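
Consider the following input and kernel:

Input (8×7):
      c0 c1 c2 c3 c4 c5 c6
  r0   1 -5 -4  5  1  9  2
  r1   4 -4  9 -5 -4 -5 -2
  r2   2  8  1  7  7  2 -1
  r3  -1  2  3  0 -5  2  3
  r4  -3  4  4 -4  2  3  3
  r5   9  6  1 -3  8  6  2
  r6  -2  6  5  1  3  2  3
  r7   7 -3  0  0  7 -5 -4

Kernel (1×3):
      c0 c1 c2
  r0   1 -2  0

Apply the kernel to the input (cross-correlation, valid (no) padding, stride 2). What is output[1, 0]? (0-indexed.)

-14

The receptive field on the input at this output position is [2 8 1]. Elementwise product with the kernel and sum: 2·1 + 8·-2.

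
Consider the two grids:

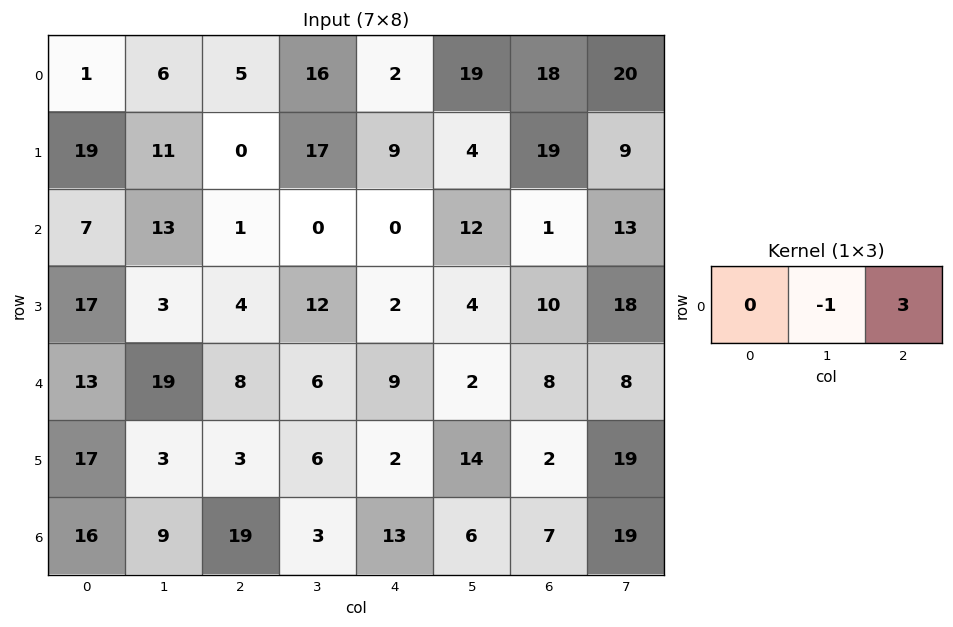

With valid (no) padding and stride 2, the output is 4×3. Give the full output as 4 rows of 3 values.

Output[0,0]: The receptive field on the input at this output position is [1 6 5]. Elementwise product with the kernel and sum: 6·-1 + 5·3.
Output[0,1]: The receptive field on the input at this output position is [5 16 2]. Elementwise product with the kernel and sum: 16·-1 + 2·3.

9 -10 35
-10 0 -9
5 21 22
48 36 15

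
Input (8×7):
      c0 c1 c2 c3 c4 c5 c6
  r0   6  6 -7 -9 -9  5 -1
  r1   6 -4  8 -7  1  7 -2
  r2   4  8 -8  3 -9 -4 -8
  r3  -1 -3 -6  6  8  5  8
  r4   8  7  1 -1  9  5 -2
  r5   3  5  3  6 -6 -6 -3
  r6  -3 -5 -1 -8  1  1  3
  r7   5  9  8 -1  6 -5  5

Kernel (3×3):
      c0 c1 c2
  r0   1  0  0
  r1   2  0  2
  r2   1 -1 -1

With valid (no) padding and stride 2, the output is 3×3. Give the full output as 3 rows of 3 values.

Output[0,0]: The receptive field on the input at this output position is [6 6 -7 / 6 -4 8 / 4 8 -8]. Elementwise product with the kernel and sum: 6·1 + 6·2 + 8·2 + 4·1 + 8·-1 + -8·-1.

38 9 -8
-10 -11 29
23 1 -12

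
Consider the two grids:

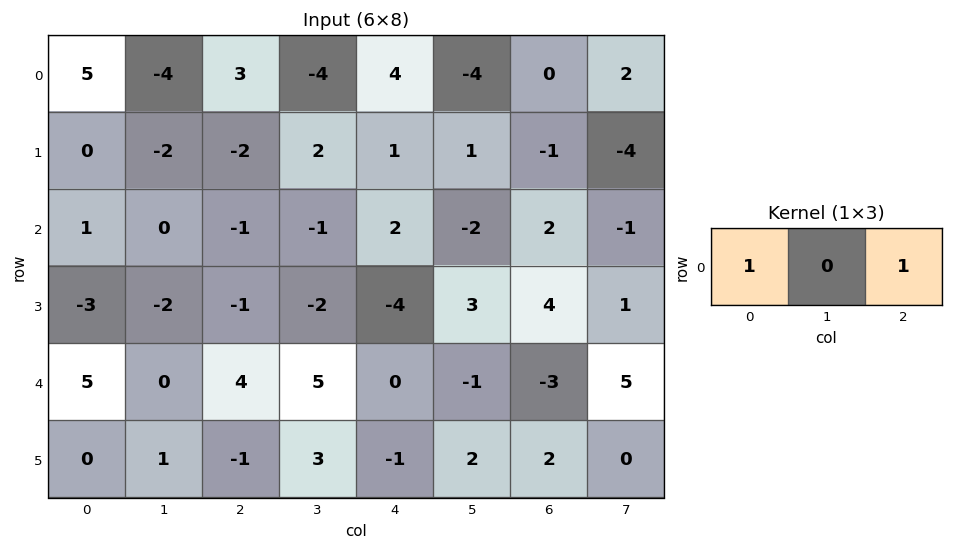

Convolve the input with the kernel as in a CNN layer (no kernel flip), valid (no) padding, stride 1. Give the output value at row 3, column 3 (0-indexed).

1

The receptive field on the input at this output position is [-2 -4 3]. Elementwise product with the kernel and sum: -2·1 + 3·1.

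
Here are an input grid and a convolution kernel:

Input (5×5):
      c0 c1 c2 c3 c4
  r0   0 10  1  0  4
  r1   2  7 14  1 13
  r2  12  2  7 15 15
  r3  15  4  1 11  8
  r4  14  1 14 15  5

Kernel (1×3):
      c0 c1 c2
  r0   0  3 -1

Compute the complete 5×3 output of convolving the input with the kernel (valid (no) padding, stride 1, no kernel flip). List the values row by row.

Output[0,0]: The receptive field on the input at this output position is [0 10 1]. Elementwise product with the kernel and sum: 10·3 + 1·-1.

29 3 -4
7 41 -10
-1 6 30
11 -8 25
-11 27 40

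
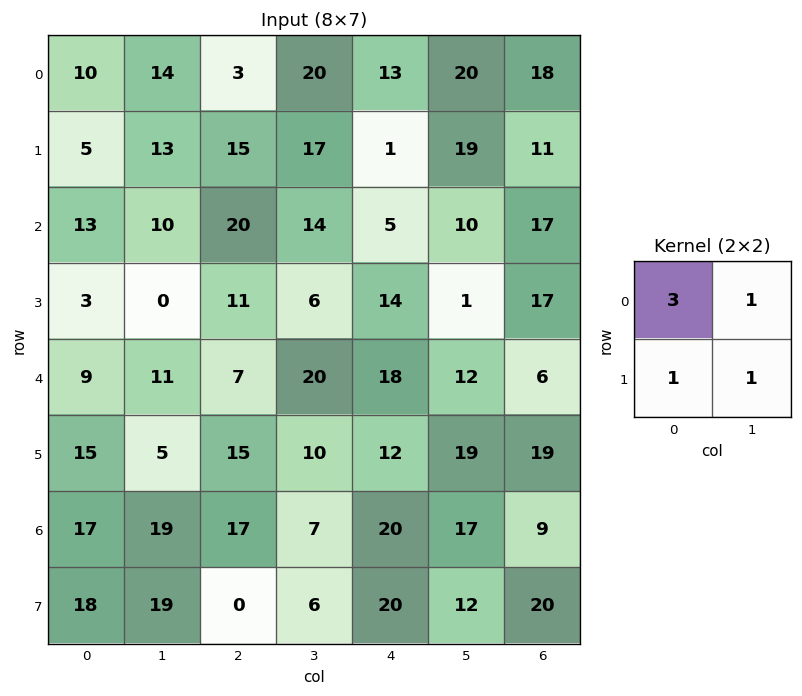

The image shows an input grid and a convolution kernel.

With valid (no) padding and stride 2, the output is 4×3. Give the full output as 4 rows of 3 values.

Output[0,0]: The receptive field on the input at this output position is [10 14 / 5 13]. Elementwise product with the kernel and sum: 10·3 + 14·1 + 5·1 + 13·1.
Output[0,1]: The receptive field on the input at this output position is [3 20 / 15 17]. Elementwise product with the kernel and sum: 3·3 + 20·1 + 15·1 + 17·1.

62 61 79
52 91 40
58 66 97
107 64 109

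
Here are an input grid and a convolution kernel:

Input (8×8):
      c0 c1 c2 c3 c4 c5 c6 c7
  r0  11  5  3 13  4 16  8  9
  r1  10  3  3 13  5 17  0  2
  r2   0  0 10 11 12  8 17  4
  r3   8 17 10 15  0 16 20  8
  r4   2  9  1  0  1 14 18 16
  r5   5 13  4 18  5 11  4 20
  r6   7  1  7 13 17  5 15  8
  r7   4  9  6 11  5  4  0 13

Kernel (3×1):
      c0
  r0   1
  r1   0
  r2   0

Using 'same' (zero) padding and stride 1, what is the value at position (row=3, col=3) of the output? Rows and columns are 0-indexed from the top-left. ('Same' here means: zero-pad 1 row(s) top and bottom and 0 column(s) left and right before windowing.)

The receptive field on the zero-padded input at this output position is [11 / 15 / 0]. Elementwise product with the kernel and sum: 11·1.

11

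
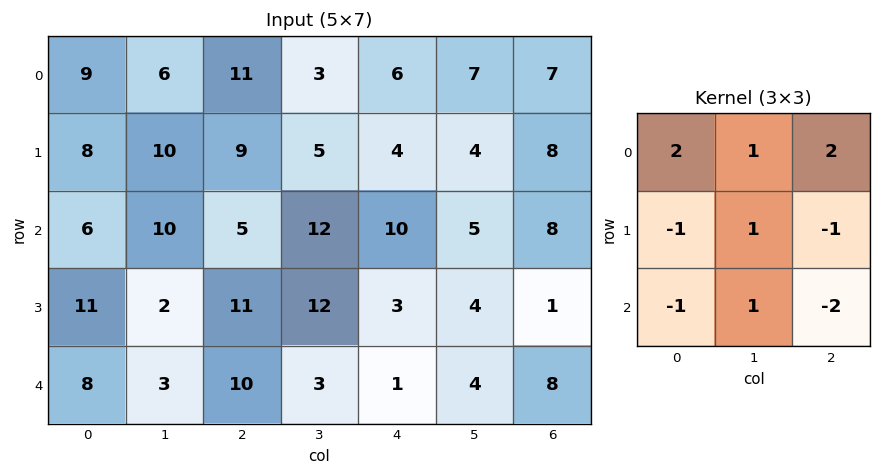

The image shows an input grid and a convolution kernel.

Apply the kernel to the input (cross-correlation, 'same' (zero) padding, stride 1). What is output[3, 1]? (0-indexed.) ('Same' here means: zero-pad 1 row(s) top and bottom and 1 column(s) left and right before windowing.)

The receptive field on the zero-padded input at this output position is [6 10 5 / 11 2 11 / 8 3 10]. Elementwise product with the kernel and sum: 6·2 + 10·1 + 5·2 + 11·-1 + 2·1 + 11·-1 + 8·-1 + 3·1 + 10·-2.

-13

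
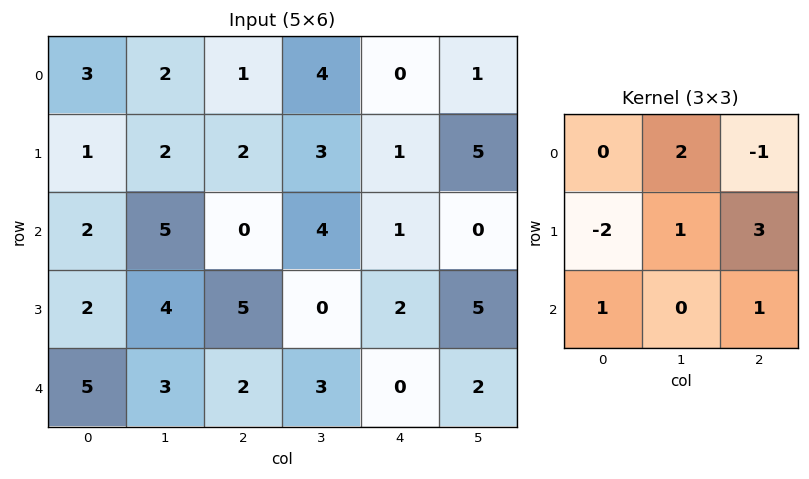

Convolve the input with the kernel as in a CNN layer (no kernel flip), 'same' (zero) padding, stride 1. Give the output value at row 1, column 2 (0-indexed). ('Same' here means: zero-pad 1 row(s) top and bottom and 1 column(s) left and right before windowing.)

14

The receptive field on the zero-padded input at this output position is [2 1 4 / 2 2 3 / 5 0 4]. Elementwise product with the kernel and sum: 1·2 + 4·-1 + 2·-2 + 2·1 + 3·3 + 5·1 + 4·1.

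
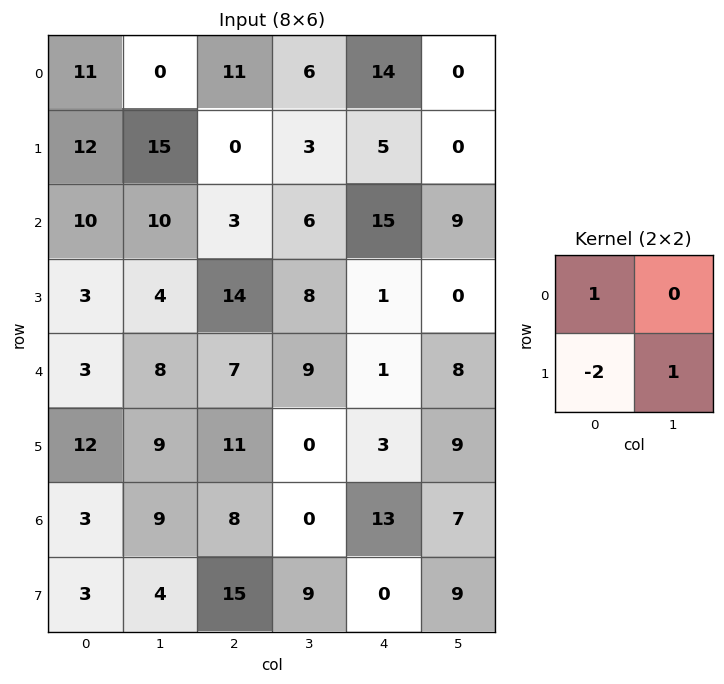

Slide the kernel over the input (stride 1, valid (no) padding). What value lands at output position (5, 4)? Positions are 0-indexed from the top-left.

The receptive field on the input at this output position is [3 9 / 13 7]. Elementwise product with the kernel and sum: 3·1 + 13·-2 + 7·1.

-16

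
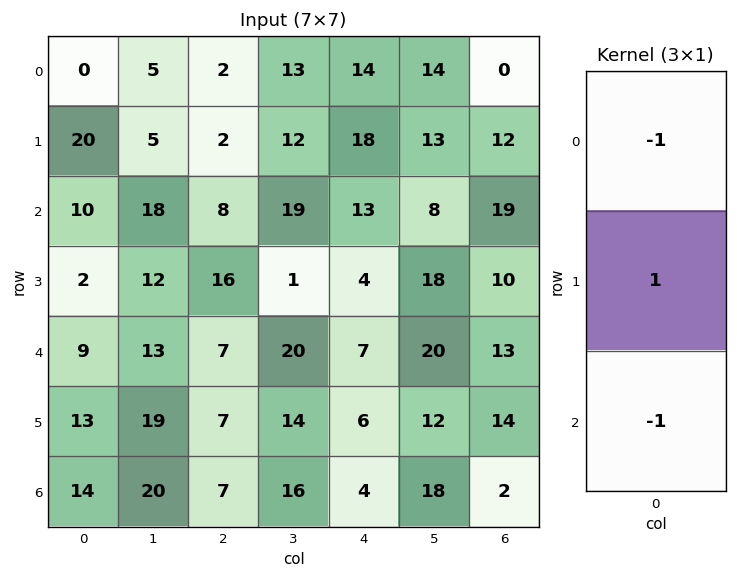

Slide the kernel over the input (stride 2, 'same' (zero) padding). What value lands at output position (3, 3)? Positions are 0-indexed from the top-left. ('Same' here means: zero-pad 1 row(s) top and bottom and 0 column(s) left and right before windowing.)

-12

The receptive field on the zero-padded input at this output position is [14 / 2 / 0]. Elementwise product with the kernel and sum: 14·-1 + 2·1 + 0·-1.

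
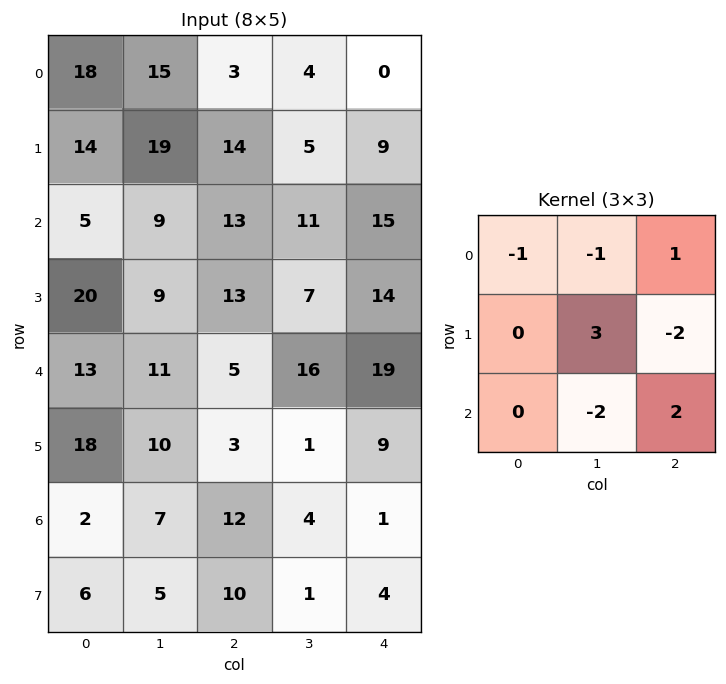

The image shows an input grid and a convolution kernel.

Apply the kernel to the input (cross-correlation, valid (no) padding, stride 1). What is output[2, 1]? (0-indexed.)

36

The receptive field on the input at this output position is [9 13 11 / 9 13 7 / 11 5 16]. Elementwise product with the kernel and sum: 9·-1 + 13·-1 + 11·1 + 13·3 + 7·-2 + 5·-2 + 16·2.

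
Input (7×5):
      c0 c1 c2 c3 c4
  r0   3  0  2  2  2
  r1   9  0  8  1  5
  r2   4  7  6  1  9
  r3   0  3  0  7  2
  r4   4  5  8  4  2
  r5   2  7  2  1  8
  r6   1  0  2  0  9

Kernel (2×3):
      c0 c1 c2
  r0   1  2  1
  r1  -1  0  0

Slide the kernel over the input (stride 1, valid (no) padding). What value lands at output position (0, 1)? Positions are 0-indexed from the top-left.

6

The receptive field on the input at this output position is [0 2 2 / 0 8 1]. Elementwise product with the kernel and sum: 0·1 + 2·2 + 2·1 + 0·-1.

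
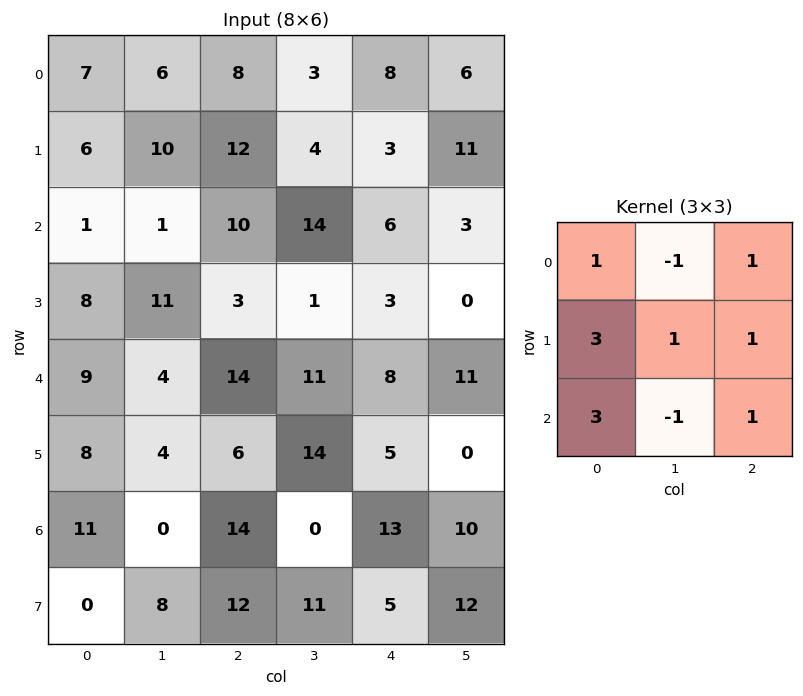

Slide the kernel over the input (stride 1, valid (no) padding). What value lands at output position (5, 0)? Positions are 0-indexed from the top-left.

The receptive field on the input at this output position is [8 4 6 / 11 0 14 / 0 8 12]. Elementwise product with the kernel and sum: 8·1 + 4·-1 + 6·1 + 11·3 + 0·1 + 14·1 + 0·3 + 8·-1 + 12·1.

61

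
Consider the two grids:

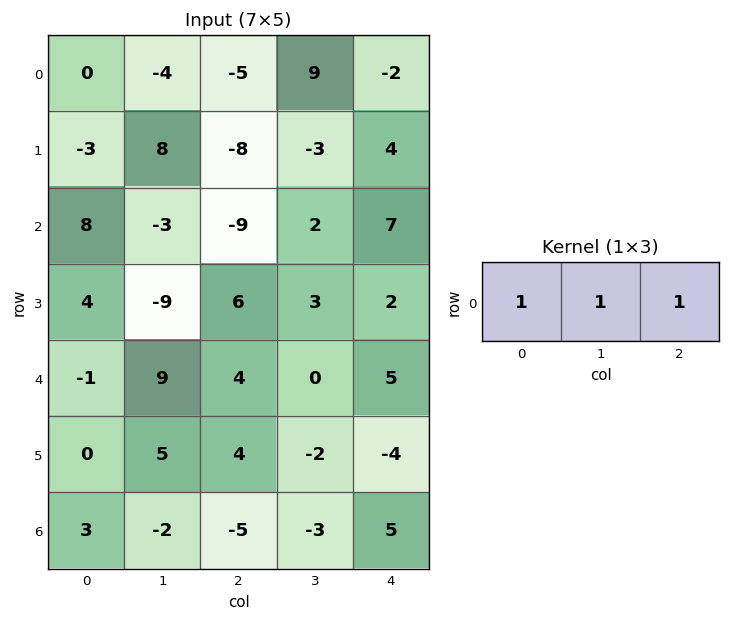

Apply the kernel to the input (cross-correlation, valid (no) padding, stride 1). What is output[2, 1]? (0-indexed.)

The receptive field on the input at this output position is [-3 -9 2]. Elementwise product with the kernel and sum: -3·1 + -9·1 + 2·1.

-10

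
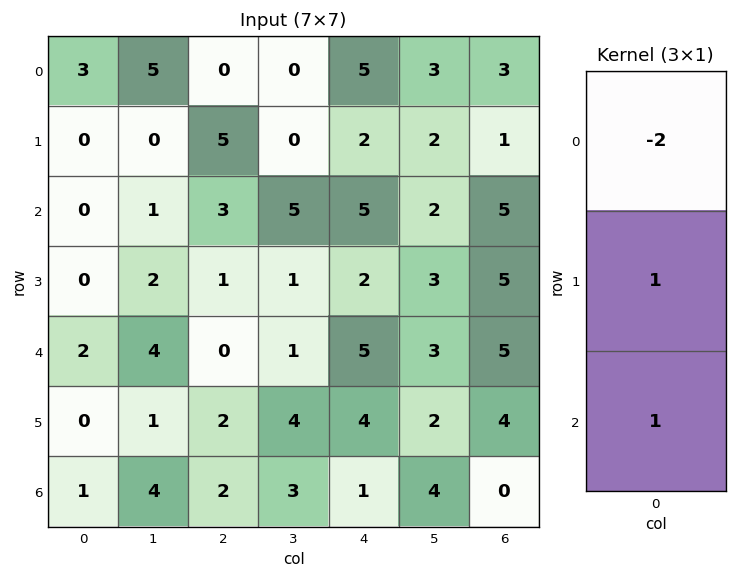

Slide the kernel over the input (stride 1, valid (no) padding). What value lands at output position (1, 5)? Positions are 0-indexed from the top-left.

1

The receptive field on the input at this output position is [2 / 2 / 3]. Elementwise product with the kernel and sum: 2·-2 + 2·1 + 3·1.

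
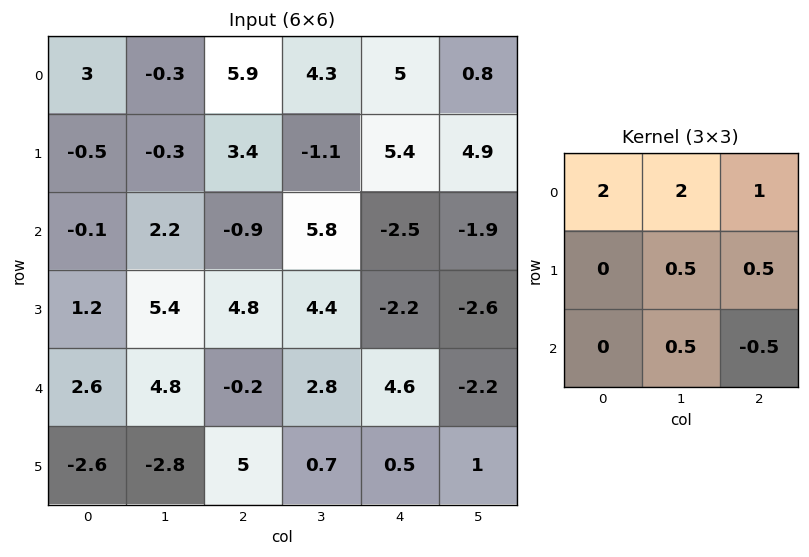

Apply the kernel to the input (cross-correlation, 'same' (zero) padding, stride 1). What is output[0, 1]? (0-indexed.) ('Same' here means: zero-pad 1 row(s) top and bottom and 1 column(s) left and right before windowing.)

0.95

The receptive field on the zero-padded input at this output position is [0 0 0 / 3 -0.3 5.9 / -0.5 -0.3 3.4]. Elementwise product with the kernel and sum: 0·2 + 0·2 + 0·1 + -0.3·0.5 + 5.9·0.5 + -0.3·0.5 + 3.4·-0.5.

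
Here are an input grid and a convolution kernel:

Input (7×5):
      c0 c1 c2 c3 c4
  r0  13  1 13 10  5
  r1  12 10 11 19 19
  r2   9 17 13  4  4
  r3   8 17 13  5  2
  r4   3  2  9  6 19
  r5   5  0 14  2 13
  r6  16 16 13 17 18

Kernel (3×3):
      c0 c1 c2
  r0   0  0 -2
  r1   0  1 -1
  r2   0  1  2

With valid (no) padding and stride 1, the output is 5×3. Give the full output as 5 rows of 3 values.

16 -7 2
25 -6 -29
-2 21 39
-5 11 11
10 47 4

Output[0,0]: The receptive field on the input at this output position is [13 1 13 / 12 10 11 / 9 17 13]. Elementwise product with the kernel and sum: 13·-2 + 10·1 + 11·-1 + 17·1 + 13·2.
Output[0,1]: The receptive field on the input at this output position is [1 13 10 / 10 11 19 / 17 13 4]. Elementwise product with the kernel and sum: 10·-2 + 11·1 + 19·-1 + 13·1 + 4·2.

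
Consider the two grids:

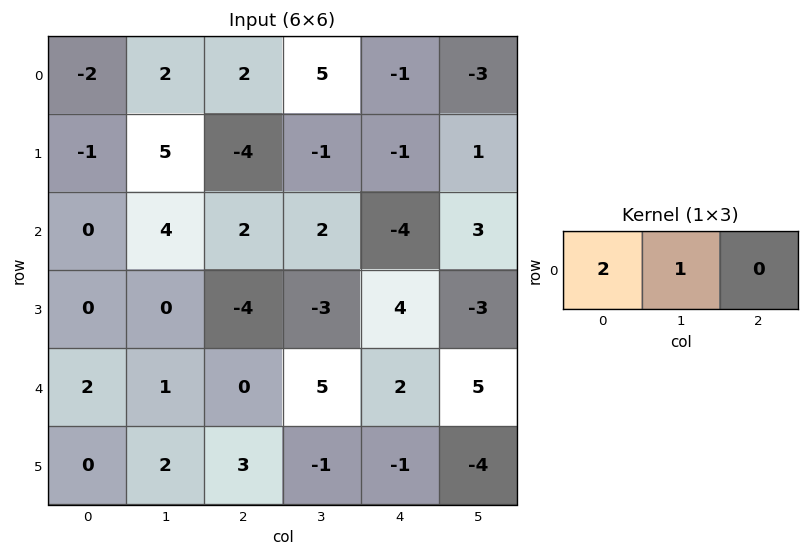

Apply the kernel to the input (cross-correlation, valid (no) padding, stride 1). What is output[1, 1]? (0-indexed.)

The receptive field on the input at this output position is [5 -4 -1]. Elementwise product with the kernel and sum: 5·2 + -4·1.

6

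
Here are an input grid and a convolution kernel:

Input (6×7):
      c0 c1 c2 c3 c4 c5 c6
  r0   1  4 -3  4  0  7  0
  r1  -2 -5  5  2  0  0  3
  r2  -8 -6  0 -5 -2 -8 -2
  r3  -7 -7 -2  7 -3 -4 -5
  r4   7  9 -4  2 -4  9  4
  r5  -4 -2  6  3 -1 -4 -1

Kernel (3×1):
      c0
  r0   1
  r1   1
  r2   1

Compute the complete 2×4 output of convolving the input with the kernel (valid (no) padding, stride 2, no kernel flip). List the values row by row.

-9 2 -2 1
-8 -6 -9 -3

Output[0,0]: The receptive field on the input at this output position is [1 / -2 / -8]. Elementwise product with the kernel and sum: 1·1 + -2·1 + -8·1.
Output[0,1]: The receptive field on the input at this output position is [-3 / 5 / 0]. Elementwise product with the kernel and sum: -3·1 + 5·1 + 0·1.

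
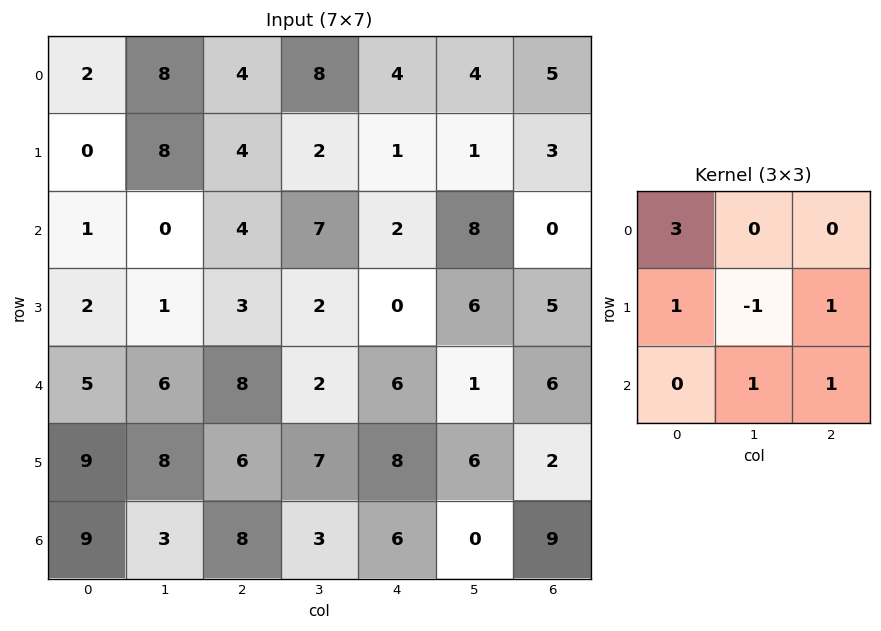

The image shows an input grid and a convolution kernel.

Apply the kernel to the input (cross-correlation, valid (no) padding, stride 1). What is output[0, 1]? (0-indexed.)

The receptive field on the input at this output position is [8 4 8 / 8 4 2 / 0 4 7]. Elementwise product with the kernel and sum: 8·3 + 8·1 + 4·-1 + 2·1 + 4·1 + 7·1.

41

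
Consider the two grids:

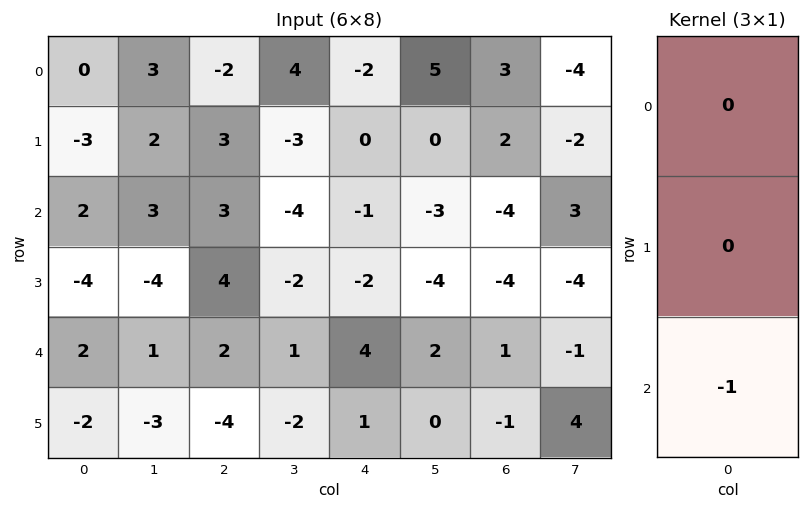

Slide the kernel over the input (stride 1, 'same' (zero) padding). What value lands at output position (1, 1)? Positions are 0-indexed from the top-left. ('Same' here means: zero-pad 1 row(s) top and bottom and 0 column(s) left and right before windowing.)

The receptive field on the zero-padded input at this output position is [3 / 2 / 3]. Elementwise product with the kernel and sum: 3·-1.

-3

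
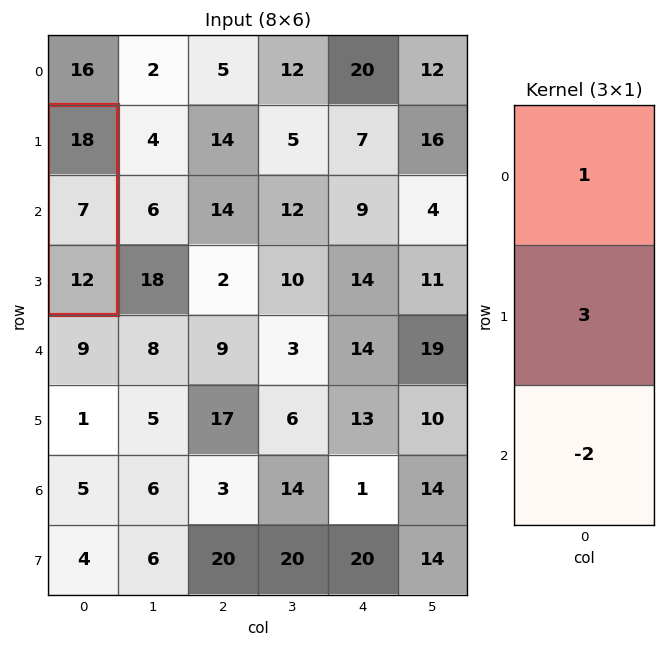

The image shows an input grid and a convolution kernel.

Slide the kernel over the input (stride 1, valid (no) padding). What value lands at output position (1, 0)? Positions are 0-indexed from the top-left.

15

The receptive field on the input at this output position is [18 / 7 / 12]. Elementwise product with the kernel and sum: 18·1 + 7·3 + 12·-2.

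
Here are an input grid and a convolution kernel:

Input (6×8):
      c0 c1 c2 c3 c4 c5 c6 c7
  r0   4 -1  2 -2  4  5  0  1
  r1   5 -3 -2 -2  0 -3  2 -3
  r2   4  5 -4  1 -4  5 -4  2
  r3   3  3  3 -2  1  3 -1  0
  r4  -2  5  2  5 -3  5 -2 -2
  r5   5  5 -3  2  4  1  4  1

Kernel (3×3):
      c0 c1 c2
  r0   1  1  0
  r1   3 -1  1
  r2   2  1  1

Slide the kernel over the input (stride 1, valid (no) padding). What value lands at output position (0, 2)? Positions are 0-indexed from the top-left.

-15

The receptive field on the input at this output position is [2 -2 4 / -2 -2 0 / -4 1 -4]. Elementwise product with the kernel and sum: 2·1 + -2·1 + -2·3 + -2·-1 + 0·1 + -4·2 + 1·1 + -4·1.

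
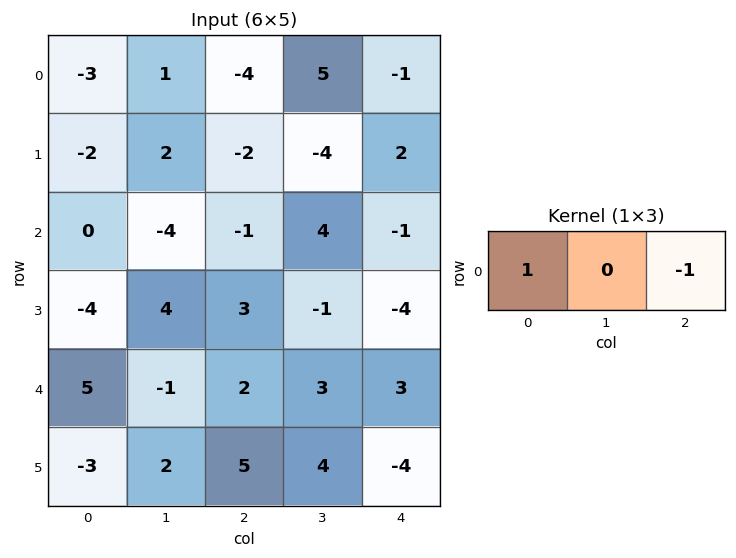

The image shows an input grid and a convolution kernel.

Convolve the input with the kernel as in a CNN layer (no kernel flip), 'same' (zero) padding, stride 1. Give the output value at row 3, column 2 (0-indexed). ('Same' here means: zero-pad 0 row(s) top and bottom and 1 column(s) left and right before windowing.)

5

The receptive field on the zero-padded input at this output position is [4 3 -1]. Elementwise product with the kernel and sum: 4·1 + -1·-1.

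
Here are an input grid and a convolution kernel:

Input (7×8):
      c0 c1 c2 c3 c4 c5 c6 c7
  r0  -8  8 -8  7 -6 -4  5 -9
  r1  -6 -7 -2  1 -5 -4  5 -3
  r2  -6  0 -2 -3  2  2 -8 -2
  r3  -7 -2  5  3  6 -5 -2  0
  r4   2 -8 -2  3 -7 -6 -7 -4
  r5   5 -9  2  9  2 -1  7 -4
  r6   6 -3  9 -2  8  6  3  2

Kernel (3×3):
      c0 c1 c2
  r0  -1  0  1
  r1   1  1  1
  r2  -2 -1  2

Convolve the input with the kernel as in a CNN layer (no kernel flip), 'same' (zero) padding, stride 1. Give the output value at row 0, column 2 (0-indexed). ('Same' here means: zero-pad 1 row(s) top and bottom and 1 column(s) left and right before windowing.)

25

The receptive field on the zero-padded input at this output position is [0 0 0 / 8 -8 7 / -7 -2 1]. Elementwise product with the kernel and sum: 0·-1 + 0·1 + 8·1 + -8·1 + 7·1 + -7·-2 + -2·-1 + 1·2.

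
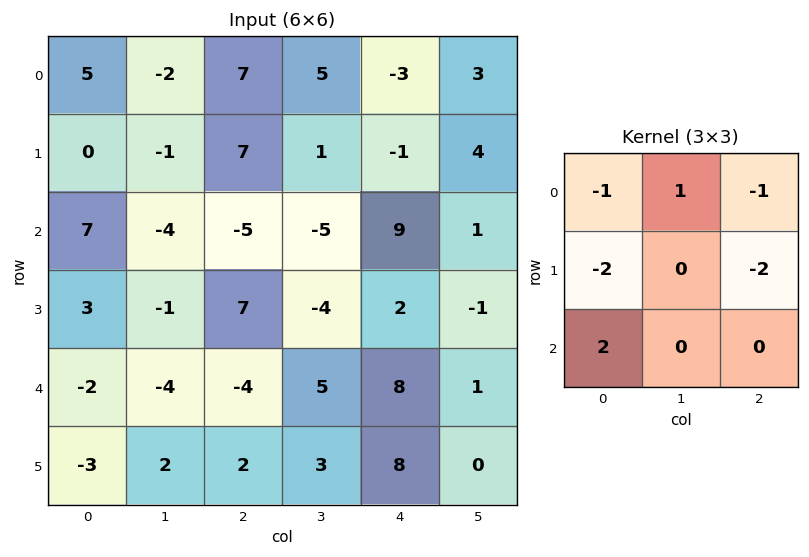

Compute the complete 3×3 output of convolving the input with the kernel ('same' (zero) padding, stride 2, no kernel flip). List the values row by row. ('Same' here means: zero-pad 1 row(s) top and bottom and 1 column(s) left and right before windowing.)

Output[0,0]: The receptive field on the zero-padded input at this output position is [0 0 0 / 0 5 -2 / 0 0 -1]. Elementwise product with the kernel and sum: 0·-1 + 0·1 + 0·-1 + 0·-2 + -2·-2 + 0·2.
Output[0,1]: The receptive field on the zero-padded input at this output position is [0 0 0 / -2 7 5 / -1 7 1]. Elementwise product with the kernel and sum: 0·-1 + 0·1 + 0·-1 + -2·-2 + 5·-2 + -1·2.

4 -8 -14
9 23 -6
12 14 1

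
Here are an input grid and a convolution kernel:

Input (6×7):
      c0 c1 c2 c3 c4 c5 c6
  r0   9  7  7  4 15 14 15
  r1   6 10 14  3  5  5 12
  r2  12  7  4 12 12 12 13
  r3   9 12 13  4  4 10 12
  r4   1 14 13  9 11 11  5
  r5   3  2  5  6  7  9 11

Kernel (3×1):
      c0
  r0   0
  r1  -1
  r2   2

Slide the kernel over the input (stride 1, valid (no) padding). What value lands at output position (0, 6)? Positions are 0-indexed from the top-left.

14

The receptive field on the input at this output position is [15 / 12 / 13]. Elementwise product with the kernel and sum: 12·-1 + 13·2.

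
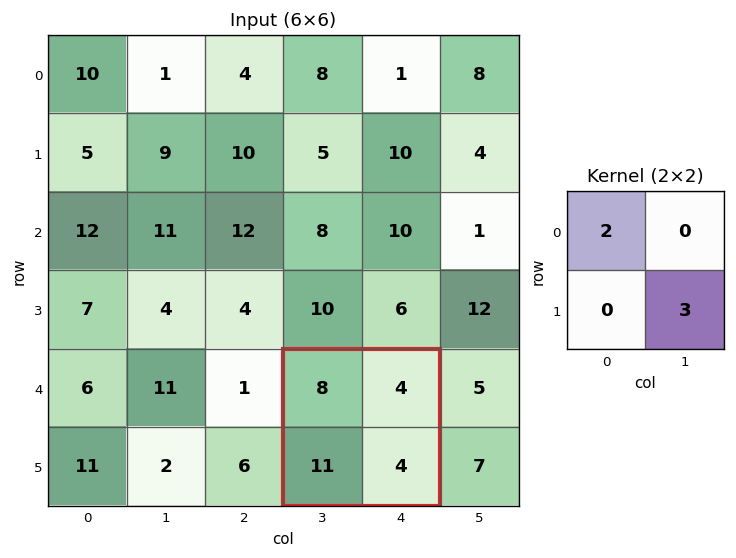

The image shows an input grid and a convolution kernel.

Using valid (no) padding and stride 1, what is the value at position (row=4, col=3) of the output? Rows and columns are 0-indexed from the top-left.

The receptive field on the input at this output position is [8 4 / 11 4]. Elementwise product with the kernel and sum: 8·2 + 4·3.

28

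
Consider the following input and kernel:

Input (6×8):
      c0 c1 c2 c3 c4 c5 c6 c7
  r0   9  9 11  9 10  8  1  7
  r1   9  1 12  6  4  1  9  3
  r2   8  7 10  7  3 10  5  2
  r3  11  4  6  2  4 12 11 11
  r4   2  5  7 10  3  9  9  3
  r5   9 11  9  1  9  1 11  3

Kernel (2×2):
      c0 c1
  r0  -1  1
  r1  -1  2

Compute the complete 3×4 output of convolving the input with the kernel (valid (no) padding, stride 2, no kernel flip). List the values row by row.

-7 -2 -4 3
-4 -5 27 8
16 -4 -1 -11

Output[0,0]: The receptive field on the input at this output position is [9 9 / 9 1]. Elementwise product with the kernel and sum: 9·-1 + 9·1 + 9·-1 + 1·2.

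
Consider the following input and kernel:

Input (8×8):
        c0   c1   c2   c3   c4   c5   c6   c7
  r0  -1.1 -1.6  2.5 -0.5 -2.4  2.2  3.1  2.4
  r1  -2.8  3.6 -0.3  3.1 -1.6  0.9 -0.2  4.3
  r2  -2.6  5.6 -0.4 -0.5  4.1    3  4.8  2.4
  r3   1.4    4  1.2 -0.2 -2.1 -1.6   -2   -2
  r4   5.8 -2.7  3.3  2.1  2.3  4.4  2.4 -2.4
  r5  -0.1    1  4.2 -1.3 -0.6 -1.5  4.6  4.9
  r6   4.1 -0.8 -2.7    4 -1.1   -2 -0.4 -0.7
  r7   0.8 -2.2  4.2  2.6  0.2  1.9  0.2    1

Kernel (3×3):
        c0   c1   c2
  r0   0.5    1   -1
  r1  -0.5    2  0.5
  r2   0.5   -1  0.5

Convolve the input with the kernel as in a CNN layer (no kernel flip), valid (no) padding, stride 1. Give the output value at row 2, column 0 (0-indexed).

19.85

The receptive field on the input at this output position is [-2.6 5.6 -0.4 / 1.4 4 1.2 / 5.8 -2.7 3.3]. Elementwise product with the kernel and sum: -2.6·0.5 + 5.6·1 + -0.4·-1 + 1.4·-0.5 + 4·2 + 1.2·0.5 + 5.8·0.5 + -2.7·-1 + 3.3·0.5.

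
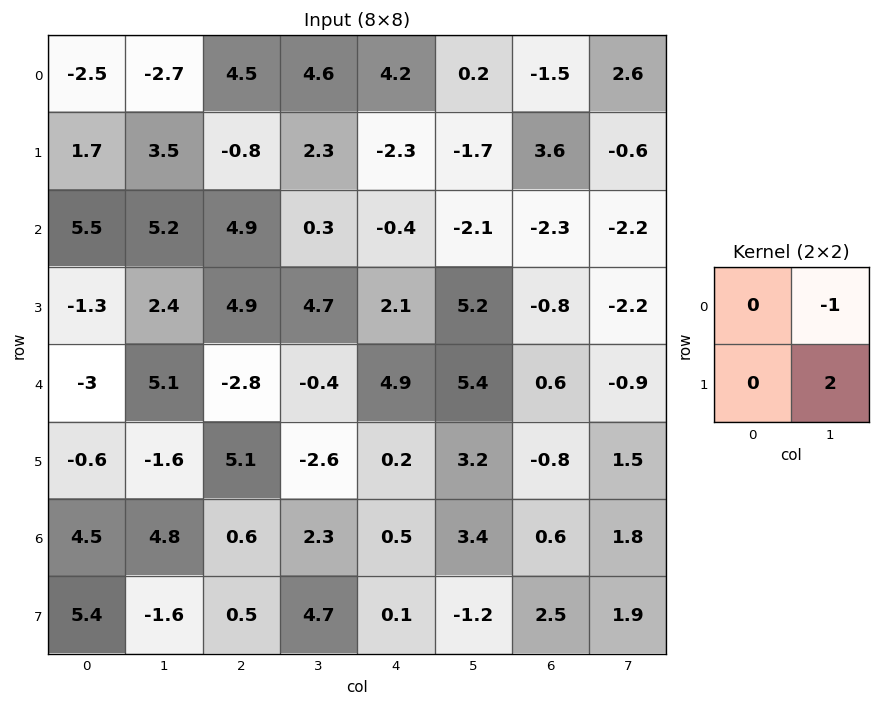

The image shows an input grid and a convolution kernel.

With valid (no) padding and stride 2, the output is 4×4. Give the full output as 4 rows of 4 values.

Output[0,0]: The receptive field on the input at this output position is [-2.5 -2.7 / 1.7 3.5]. Elementwise product with the kernel and sum: -2.7·-1 + 3.5·2.
Output[0,1]: The receptive field on the input at this output position is [4.5 4.6 / -0.8 2.3]. Elementwise product with the kernel and sum: 4.6·-1 + 2.3·2.

9.7 0 -3.6 -3.8
-0.4 9.1 12.5 -2.2
-8.3 -4.8 1 3.9
-8 7.1 -5.8 2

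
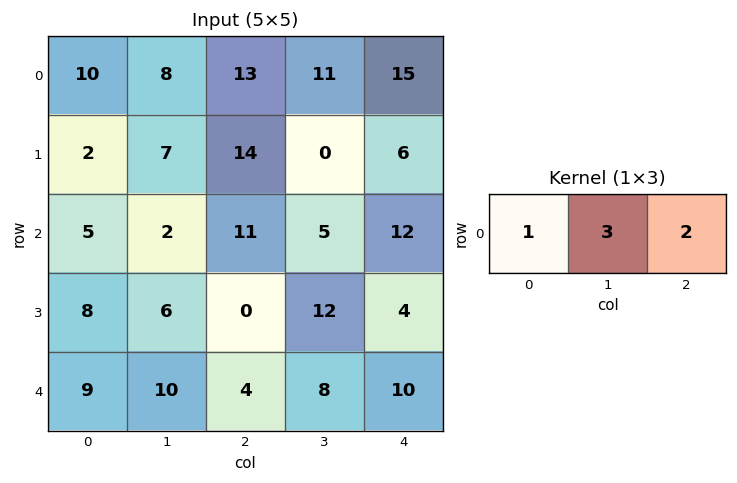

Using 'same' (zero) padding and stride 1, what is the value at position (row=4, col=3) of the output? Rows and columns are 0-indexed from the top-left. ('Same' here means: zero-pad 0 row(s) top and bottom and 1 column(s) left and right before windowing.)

The receptive field on the zero-padded input at this output position is [4 8 10]. Elementwise product with the kernel and sum: 4·1 + 8·3 + 10·2.

48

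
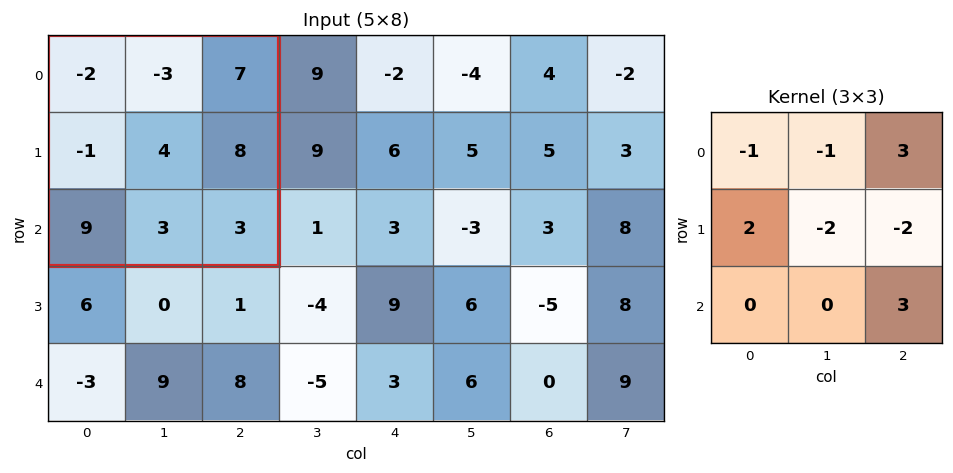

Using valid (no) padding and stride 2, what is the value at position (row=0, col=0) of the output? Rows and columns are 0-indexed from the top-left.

9

The receptive field on the input at this output position is [-2 -3 7 / -1 4 8 / 9 3 3]. Elementwise product with the kernel and sum: -2·-1 + -3·-1 + 7·3 + -1·2 + 4·-2 + 8·-2 + 3·3.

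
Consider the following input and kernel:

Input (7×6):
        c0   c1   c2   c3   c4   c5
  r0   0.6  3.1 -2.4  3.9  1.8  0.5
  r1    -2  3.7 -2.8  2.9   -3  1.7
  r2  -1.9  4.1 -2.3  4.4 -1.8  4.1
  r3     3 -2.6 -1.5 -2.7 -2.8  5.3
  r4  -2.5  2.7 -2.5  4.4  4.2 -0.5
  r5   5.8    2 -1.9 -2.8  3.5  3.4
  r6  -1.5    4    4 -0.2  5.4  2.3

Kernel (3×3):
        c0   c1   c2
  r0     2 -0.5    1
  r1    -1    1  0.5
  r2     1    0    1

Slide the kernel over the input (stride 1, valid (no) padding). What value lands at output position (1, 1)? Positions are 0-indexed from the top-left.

The receptive field on the input at this output position is [3.7 -2.8 2.9 / 4.1 -2.3 4.4 / -2.6 -1.5 -2.7]. Elementwise product with the kernel and sum: 3.7·2 + -2.8·-0.5 + 2.9·1 + 4.1·-1 + -2.3·1 + 4.4·0.5 + -2.6·1 + -2.7·1.

2.2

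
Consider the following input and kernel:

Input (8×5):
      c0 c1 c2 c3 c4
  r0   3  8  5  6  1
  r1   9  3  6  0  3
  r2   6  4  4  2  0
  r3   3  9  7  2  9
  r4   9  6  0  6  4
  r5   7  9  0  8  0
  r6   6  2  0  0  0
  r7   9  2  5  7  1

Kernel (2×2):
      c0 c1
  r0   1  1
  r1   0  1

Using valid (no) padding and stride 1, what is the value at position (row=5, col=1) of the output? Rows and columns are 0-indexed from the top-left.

The receptive field on the input at this output position is [9 0 / 2 0]. Elementwise product with the kernel and sum: 9·1 + 0·1 + 0·1.

9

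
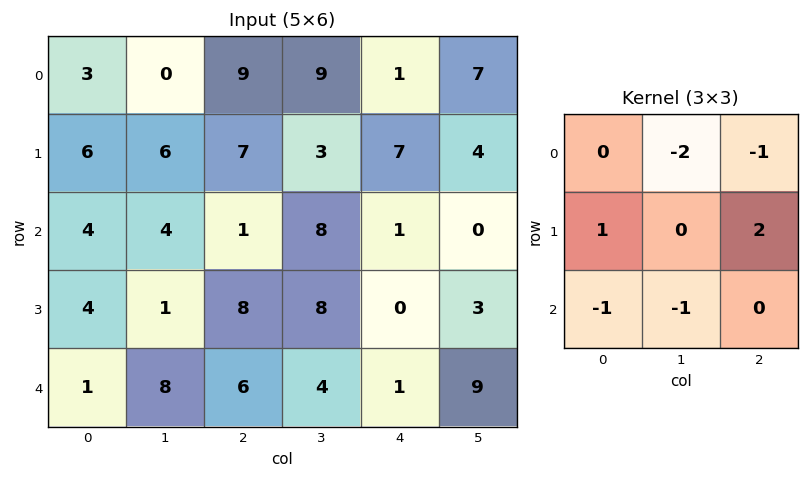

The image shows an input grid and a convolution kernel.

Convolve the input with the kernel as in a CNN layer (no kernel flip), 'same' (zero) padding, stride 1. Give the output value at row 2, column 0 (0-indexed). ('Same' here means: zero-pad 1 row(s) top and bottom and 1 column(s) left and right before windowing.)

-14

The receptive field on the zero-padded input at this output position is [0 6 6 / 0 4 4 / 0 4 1]. Elementwise product with the kernel and sum: 6·-2 + 6·-1 + 0·1 + 4·2 + 0·-1 + 4·-1.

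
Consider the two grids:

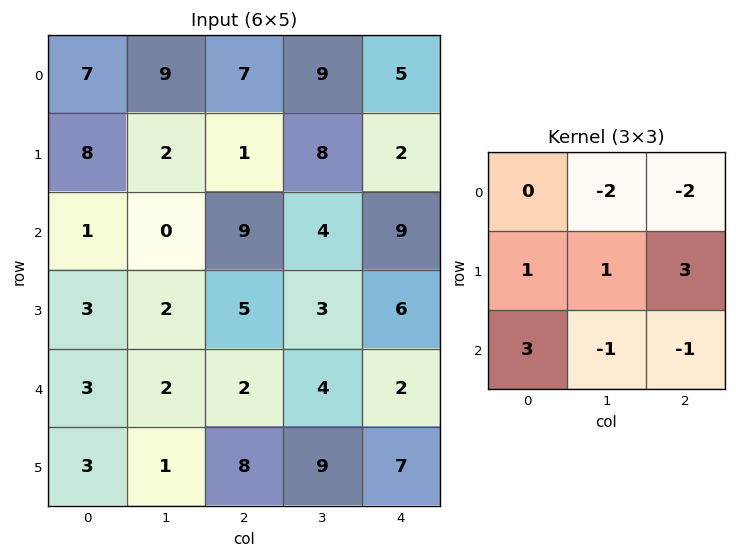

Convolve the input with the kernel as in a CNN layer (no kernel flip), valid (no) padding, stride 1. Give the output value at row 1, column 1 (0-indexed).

The receptive field on the input at this output position is [2 1 8 / 0 9 4 / 2 5 3]. Elementwise product with the kernel and sum: 1·-2 + 8·-2 + 0·1 + 9·1 + 4·3 + 2·3 + 5·-1 + 3·-1.

1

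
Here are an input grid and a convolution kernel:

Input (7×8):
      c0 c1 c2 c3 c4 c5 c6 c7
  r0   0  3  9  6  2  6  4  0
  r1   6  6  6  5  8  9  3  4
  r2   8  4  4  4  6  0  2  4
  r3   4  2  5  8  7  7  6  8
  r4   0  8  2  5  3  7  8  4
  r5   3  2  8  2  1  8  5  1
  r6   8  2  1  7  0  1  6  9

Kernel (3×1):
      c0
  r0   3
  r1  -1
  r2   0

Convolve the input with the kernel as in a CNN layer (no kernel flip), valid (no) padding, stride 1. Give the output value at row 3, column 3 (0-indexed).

19

The receptive field on the input at this output position is [8 / 5 / 2]. Elementwise product with the kernel and sum: 8·3 + 5·-1.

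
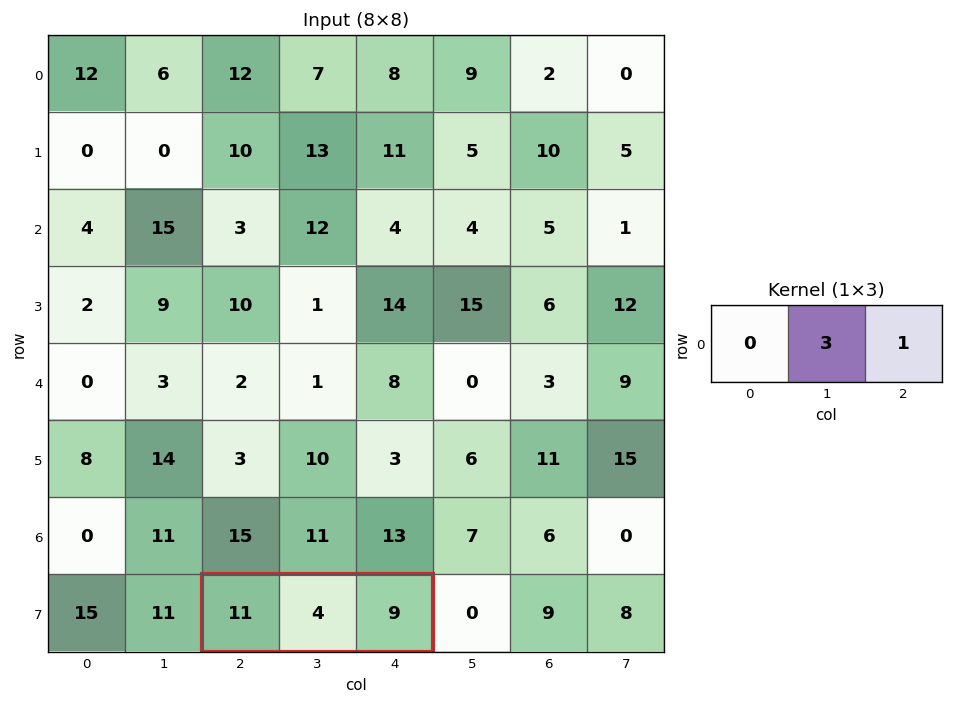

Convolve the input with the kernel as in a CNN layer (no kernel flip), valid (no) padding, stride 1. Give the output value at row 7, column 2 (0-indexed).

21

The receptive field on the input at this output position is [11 4 9]. Elementwise product with the kernel and sum: 4·3 + 9·1.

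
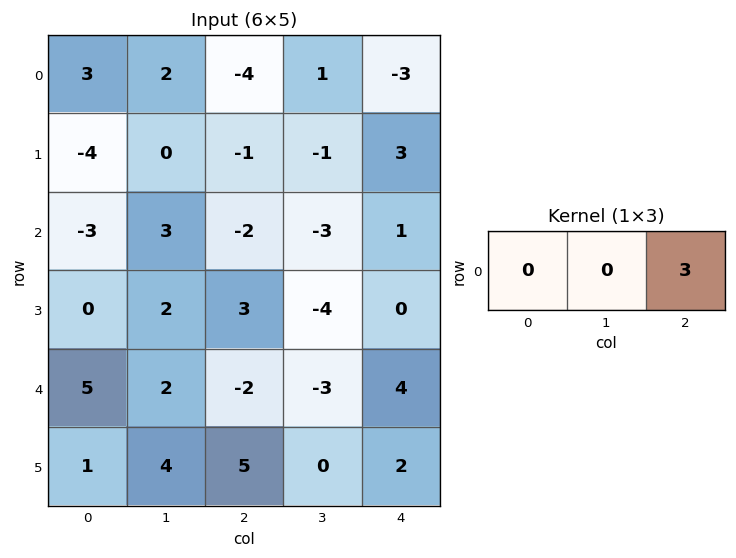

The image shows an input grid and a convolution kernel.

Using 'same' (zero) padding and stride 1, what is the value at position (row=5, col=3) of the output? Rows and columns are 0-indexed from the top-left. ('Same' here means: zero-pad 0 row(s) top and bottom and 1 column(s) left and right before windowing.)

The receptive field on the zero-padded input at this output position is [5 0 2]. Elementwise product with the kernel and sum: 2·3.

6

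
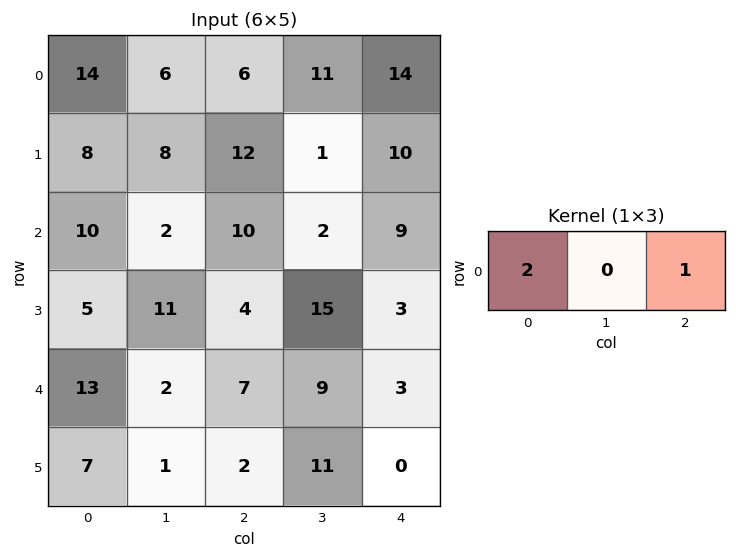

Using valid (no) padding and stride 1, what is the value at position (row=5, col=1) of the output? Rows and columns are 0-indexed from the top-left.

The receptive field on the input at this output position is [1 2 11]. Elementwise product with the kernel and sum: 1·2 + 11·1.

13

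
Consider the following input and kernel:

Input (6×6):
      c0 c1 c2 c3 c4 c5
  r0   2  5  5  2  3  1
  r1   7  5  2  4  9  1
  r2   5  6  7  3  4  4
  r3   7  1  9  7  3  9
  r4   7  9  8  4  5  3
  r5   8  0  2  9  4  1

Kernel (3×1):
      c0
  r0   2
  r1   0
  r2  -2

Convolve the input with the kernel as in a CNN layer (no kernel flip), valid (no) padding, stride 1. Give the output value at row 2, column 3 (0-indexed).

-2

The receptive field on the input at this output position is [3 / 7 / 4]. Elementwise product with the kernel and sum: 3·2 + 4·-2.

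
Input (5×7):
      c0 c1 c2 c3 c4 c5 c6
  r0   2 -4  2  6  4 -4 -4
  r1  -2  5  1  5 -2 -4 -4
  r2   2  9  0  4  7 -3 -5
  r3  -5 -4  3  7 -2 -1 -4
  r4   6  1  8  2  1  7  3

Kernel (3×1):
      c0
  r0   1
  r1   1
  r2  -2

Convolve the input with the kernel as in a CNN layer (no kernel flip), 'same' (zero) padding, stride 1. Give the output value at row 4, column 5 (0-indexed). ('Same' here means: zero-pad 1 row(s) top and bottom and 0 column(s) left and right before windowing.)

6

The receptive field on the zero-padded input at this output position is [-1 / 7 / 0]. Elementwise product with the kernel and sum: -1·1 + 7·1 + 0·-2.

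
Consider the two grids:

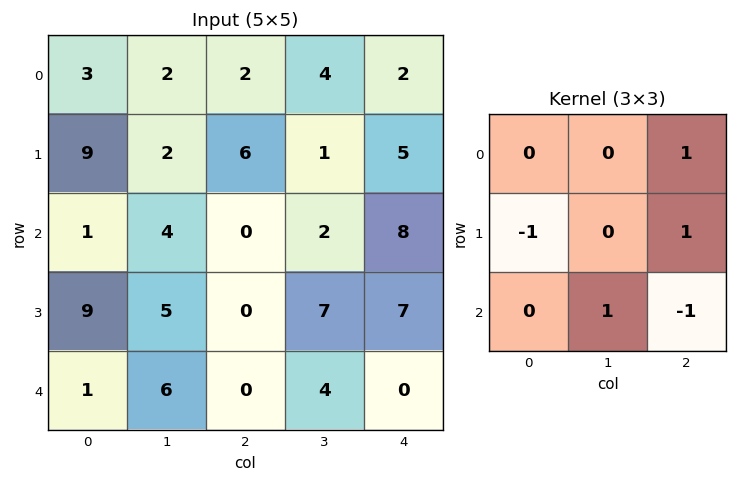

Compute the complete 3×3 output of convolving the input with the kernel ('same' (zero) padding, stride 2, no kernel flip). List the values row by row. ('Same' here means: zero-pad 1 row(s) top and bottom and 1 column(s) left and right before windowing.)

Output[0,0]: The receptive field on the zero-padded input at this output position is [0 0 0 / 0 3 2 / 0 9 2]. Elementwise product with the kernel and sum: 0·1 + 0·-1 + 2·1 + 9·1 + 2·-1.

9 7 1
10 -8 5
11 5 -4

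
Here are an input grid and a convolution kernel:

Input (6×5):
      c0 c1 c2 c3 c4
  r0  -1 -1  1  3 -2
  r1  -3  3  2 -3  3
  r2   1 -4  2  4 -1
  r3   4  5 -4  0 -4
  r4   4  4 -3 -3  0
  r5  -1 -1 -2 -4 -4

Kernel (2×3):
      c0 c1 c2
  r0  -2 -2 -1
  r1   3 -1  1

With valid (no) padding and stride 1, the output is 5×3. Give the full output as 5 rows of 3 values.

Output[0,0]: The receptive field on the input at this output position is [-1 -1 1 / -3 3 2]. Elementwise product with the kernel and sum: -1·-2 + -1·-2 + 1·-1 + -3·3 + 3·-1 + 2·1.

-7 1 6
7 -17 0
7 19 -27
-9 10 6
-17 -4 6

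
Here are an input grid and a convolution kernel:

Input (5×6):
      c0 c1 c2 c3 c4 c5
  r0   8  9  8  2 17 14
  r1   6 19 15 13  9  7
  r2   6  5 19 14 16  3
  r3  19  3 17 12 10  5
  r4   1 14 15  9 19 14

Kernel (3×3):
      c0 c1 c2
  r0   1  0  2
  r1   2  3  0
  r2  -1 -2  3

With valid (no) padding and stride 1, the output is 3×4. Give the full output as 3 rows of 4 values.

134 95 112 46
89 111 102 86
107 73 145 69

Output[0,0]: The receptive field on the input at this output position is [8 9 8 / 6 19 15 / 6 5 19]. Elementwise product with the kernel and sum: 8·1 + 8·2 + 6·2 + 19·3 + 6·-1 + 5·-2 + 19·3.
Output[0,1]: The receptive field on the input at this output position is [9 8 2 / 19 15 13 / 5 19 14]. Elementwise product with the kernel and sum: 9·1 + 2·2 + 19·2 + 15·3 + 5·-1 + 19·-2 + 14·3.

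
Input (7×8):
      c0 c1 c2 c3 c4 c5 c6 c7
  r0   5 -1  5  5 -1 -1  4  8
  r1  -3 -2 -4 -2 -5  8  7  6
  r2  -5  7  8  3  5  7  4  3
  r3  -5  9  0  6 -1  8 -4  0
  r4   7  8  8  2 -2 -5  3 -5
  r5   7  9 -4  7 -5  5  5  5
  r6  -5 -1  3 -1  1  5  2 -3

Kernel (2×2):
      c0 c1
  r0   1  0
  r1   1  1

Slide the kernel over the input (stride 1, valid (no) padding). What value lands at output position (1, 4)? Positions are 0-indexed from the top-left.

7

The receptive field on the input at this output position is [-5 8 / 5 7]. Elementwise product with the kernel and sum: -5·1 + 5·1 + 7·1.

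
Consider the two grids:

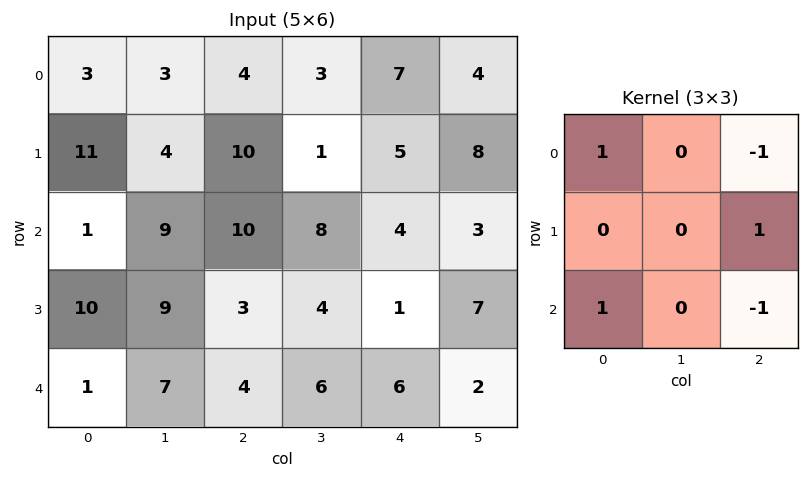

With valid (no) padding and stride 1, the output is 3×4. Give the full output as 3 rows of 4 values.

Output[0,0]: The receptive field on the input at this output position is [3 3 4 / 11 4 10 / 1 9 10]. Elementwise product with the kernel and sum: 3·1 + 4·-1 + 10·1 + 1·1 + 10·-1.
Output[0,1]: The receptive field on the input at this output position is [3 4 3 / 4 10 1 / 9 10 8]. Elementwise product with the kernel and sum: 3·1 + 3·-1 + 1·1 + 9·1 + 8·-1.

0 2 8 12
18 16 11 -7
-9 6 5 16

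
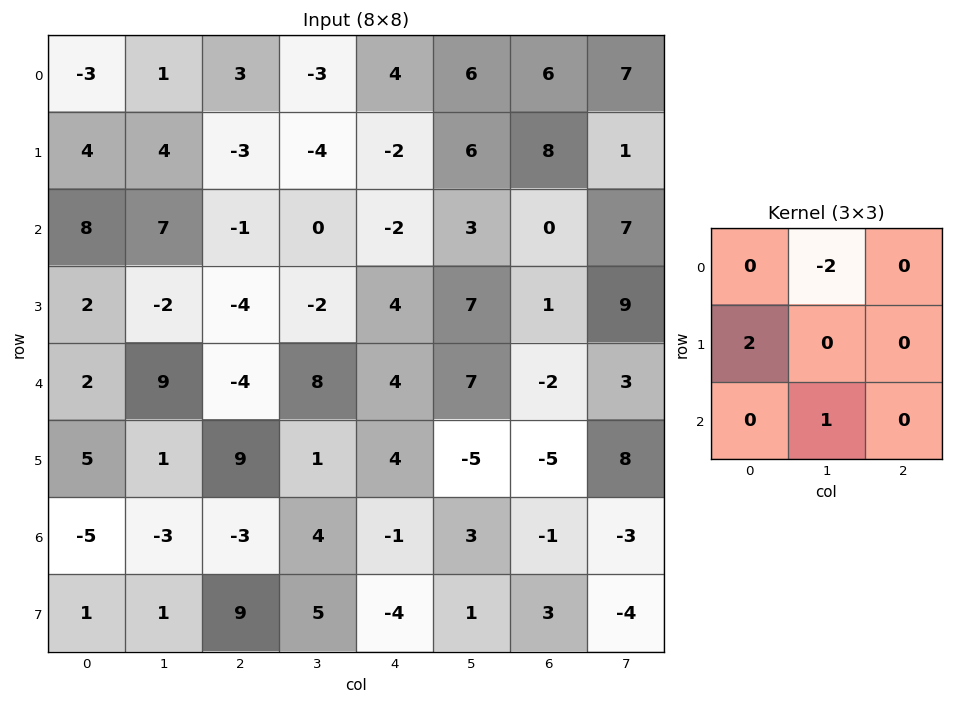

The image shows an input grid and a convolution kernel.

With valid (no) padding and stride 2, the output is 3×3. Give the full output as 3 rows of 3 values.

13 0 -13
-1 0 9
-11 6 -3

Output[0,0]: The receptive field on the input at this output position is [-3 1 3 / 4 4 -3 / 8 7 -1]. Elementwise product with the kernel and sum: 1·-2 + 4·2 + 7·1.
Output[0,1]: The receptive field on the input at this output position is [3 -3 4 / -3 -4 -2 / -1 0 -2]. Elementwise product with the kernel and sum: -3·-2 + -3·2 + 0·1.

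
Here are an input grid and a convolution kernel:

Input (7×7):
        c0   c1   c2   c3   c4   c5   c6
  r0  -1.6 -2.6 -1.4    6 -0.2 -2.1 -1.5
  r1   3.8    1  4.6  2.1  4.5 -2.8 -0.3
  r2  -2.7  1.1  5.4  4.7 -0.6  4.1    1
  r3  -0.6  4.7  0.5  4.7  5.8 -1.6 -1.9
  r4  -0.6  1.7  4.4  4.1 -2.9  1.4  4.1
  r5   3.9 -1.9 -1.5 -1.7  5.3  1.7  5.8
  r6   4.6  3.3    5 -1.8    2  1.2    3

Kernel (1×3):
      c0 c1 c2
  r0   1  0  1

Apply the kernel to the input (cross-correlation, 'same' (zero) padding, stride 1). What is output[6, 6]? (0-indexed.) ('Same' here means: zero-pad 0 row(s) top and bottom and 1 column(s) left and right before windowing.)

The receptive field on the zero-padded input at this output position is [1.2 3 0]. Elementwise product with the kernel and sum: 1.2·1 + 0·1.

1.2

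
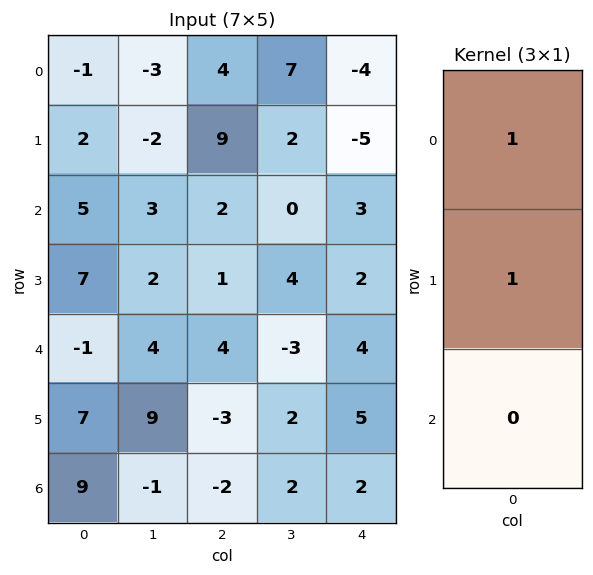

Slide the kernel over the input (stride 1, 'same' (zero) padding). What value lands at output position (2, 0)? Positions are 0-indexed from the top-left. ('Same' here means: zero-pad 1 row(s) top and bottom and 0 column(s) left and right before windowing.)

The receptive field on the zero-padded input at this output position is [2 / 5 / 7]. Elementwise product with the kernel and sum: 2·1 + 5·1.

7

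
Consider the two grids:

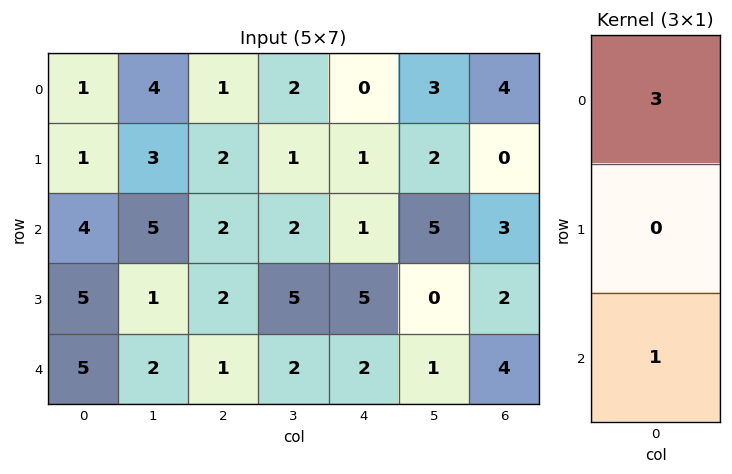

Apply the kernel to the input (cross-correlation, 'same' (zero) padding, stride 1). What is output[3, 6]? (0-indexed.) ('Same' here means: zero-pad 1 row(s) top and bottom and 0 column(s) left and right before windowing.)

The receptive field on the zero-padded input at this output position is [3 / 2 / 4]. Elementwise product with the kernel and sum: 3·3 + 4·1.

13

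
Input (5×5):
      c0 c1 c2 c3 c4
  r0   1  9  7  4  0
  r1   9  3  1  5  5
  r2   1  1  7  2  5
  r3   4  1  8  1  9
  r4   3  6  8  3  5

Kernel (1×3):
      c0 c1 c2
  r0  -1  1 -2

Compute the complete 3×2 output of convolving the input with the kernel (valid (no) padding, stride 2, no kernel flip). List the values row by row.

-6 -3
-14 -15
-13 -15

Output[0,0]: The receptive field on the input at this output position is [1 9 7]. Elementwise product with the kernel and sum: 1·-1 + 9·1 + 7·-2.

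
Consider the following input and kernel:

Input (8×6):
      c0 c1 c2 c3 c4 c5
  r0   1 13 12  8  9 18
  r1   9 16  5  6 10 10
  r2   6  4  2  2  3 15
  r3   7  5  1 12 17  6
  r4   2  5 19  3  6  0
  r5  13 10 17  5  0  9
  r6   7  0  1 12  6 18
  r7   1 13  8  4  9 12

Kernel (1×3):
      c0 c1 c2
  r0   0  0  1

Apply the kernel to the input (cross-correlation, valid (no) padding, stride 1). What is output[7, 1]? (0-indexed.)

The receptive field on the input at this output position is [13 8 4]. Elementwise product with the kernel and sum: 4·1.

4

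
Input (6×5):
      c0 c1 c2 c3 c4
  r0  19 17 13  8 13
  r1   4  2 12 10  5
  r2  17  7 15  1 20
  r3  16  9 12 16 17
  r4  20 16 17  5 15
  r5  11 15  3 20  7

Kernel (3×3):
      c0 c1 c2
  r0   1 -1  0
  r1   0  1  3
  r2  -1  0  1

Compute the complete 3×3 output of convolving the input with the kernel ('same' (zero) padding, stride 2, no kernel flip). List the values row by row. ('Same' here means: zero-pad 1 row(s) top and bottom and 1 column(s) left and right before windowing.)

72 45 3
43 15 9
67 34 -6

Output[0,0]: The receptive field on the zero-padded input at this output position is [0 0 0 / 0 19 17 / 0 4 2]. Elementwise product with the kernel and sum: 0·1 + 0·-1 + 19·1 + 17·3 + 0·-1 + 2·1.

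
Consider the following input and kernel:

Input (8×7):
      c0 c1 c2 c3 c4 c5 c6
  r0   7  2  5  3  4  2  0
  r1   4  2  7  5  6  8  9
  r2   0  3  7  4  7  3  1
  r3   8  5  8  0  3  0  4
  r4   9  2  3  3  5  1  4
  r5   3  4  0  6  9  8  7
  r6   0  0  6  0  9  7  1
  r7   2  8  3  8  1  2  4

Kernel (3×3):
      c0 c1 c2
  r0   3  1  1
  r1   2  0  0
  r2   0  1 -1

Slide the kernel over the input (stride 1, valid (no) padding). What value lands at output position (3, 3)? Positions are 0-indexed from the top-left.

The receptive field on the input at this output position is [0 3 0 / 3 5 1 / 6 9 8]. Elementwise product with the kernel and sum: 0·3 + 3·1 + 0·1 + 3·2 + 9·1 + 8·-1.

10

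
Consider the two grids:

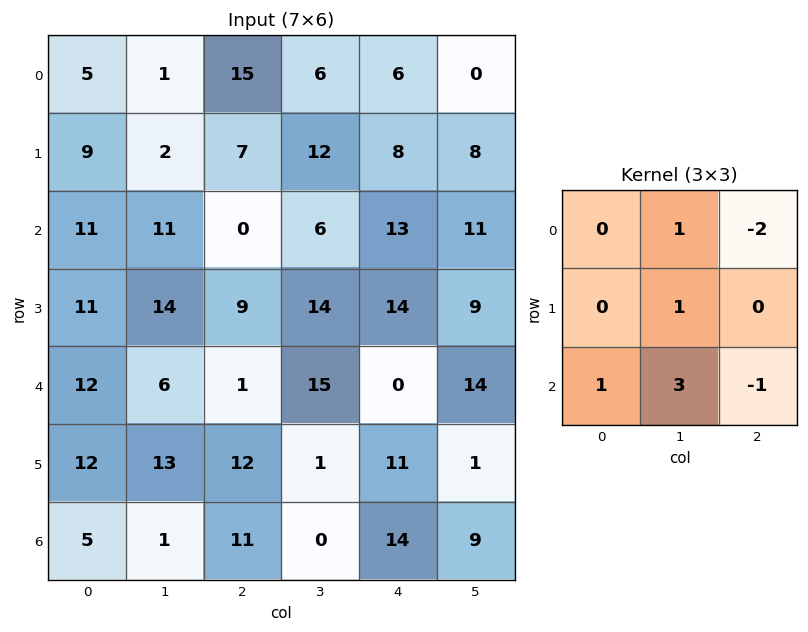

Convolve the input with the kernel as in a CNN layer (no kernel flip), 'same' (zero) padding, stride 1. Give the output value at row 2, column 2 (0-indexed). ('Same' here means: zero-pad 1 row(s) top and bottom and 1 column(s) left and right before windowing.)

10

The receptive field on the zero-padded input at this output position is [2 7 12 / 11 0 6 / 14 9 14]. Elementwise product with the kernel and sum: 7·1 + 12·-2 + 0·1 + 14·1 + 9·3 + 14·-1.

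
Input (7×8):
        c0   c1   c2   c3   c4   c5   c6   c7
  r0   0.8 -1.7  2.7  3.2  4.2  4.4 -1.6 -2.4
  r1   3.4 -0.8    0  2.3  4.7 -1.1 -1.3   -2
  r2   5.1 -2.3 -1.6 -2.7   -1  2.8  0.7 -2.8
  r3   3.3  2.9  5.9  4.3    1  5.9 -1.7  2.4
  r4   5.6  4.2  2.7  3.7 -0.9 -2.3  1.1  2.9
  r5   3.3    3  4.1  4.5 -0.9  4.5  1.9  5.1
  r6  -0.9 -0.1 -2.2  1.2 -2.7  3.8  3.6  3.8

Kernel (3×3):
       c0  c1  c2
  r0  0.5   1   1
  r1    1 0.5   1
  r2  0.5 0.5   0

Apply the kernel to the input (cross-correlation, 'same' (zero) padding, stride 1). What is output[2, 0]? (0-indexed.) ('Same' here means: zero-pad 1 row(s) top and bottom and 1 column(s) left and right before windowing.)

The receptive field on the zero-padded input at this output position is [0 3.4 -0.8 / 0 5.1 -2.3 / 0 3.3 2.9]. Elementwise product with the kernel and sum: 0·0.5 + 3.4·1 + -0.8·1 + 0·1 + 5.1·0.5 + -2.3·1 + 0·0.5 + 3.3·0.5.

4.5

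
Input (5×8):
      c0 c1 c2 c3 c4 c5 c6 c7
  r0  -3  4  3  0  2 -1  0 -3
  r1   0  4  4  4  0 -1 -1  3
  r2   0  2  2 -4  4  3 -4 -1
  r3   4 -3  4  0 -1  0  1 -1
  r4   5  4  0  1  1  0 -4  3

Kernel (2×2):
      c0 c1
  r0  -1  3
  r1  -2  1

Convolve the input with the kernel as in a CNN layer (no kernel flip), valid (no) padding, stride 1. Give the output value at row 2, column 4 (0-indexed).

7

The receptive field on the input at this output position is [4 3 / -1 0]. Elementwise product with the kernel and sum: 4·-1 + 3·3 + -1·-2 + 0·1.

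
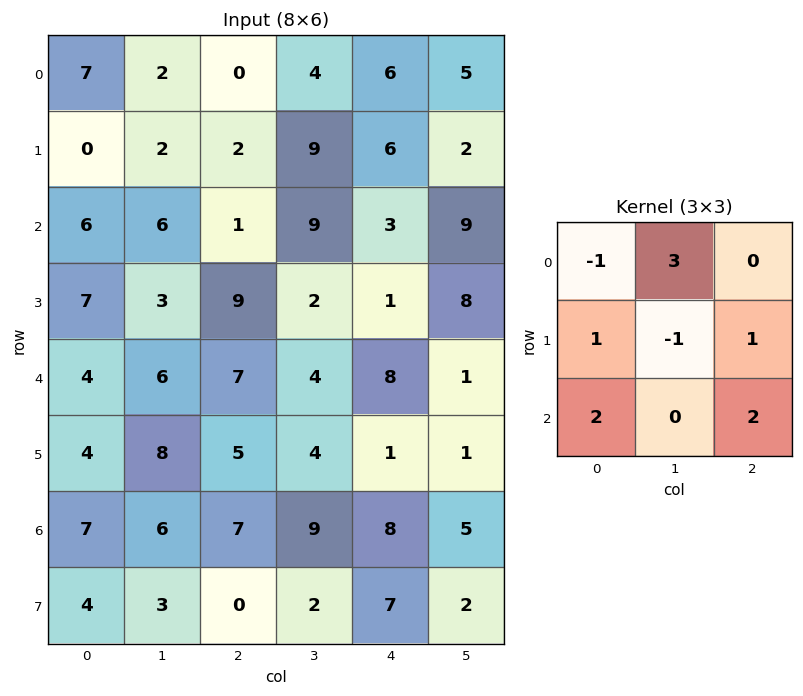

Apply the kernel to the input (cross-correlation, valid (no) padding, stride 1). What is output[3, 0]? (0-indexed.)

The receptive field on the input at this output position is [7 3 9 / 4 6 7 / 4 8 5]. Elementwise product with the kernel and sum: 7·-1 + 3·3 + 4·1 + 6·-1 + 7·1 + 4·2 + 5·2.

25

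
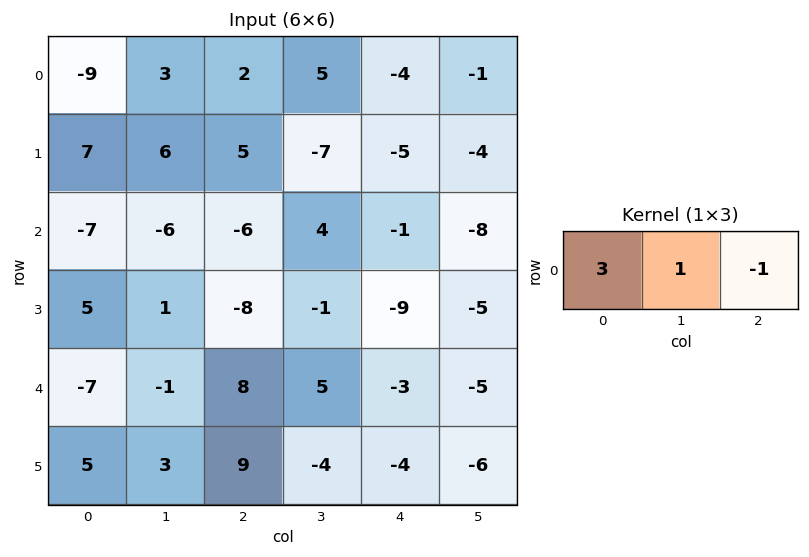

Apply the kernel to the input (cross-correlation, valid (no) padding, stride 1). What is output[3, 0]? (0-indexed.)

The receptive field on the input at this output position is [5 1 -8]. Elementwise product with the kernel and sum: 5·3 + 1·1 + -8·-1.

24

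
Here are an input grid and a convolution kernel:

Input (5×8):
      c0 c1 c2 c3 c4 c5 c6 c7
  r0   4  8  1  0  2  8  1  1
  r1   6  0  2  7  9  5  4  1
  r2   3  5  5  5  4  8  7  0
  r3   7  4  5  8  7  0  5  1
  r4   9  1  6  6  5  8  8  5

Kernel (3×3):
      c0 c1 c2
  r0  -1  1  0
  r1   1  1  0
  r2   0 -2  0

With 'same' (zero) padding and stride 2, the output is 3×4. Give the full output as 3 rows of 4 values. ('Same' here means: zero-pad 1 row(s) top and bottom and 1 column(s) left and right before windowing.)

-8 5 -16 1
-5 2 -3 4
16 8 10 21

Output[0,0]: The receptive field on the zero-padded input at this output position is [0 0 0 / 0 4 8 / 0 6 0]. Elementwise product with the kernel and sum: 0·-1 + 0·1 + 0·1 + 4·1 + 6·-2.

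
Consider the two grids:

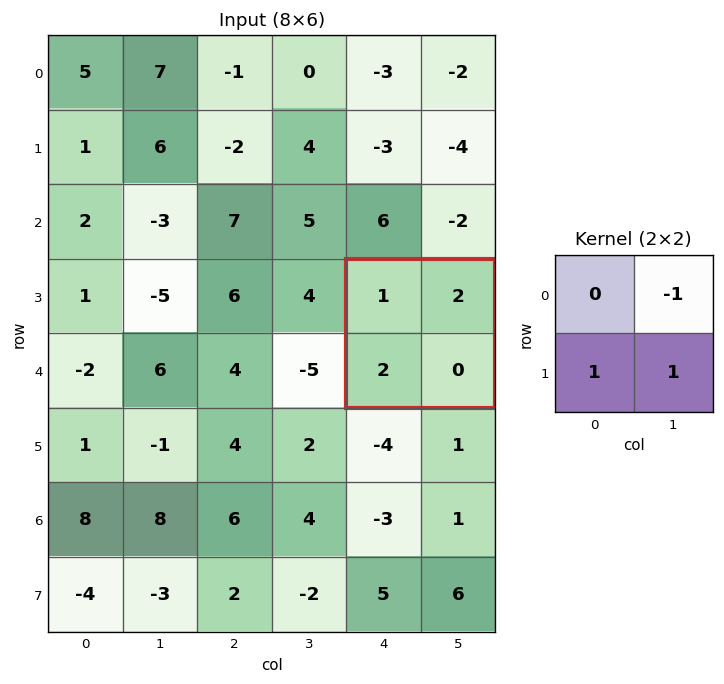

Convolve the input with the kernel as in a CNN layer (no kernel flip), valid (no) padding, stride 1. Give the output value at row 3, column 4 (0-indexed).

0

The receptive field on the input at this output position is [1 2 / 2 0]. Elementwise product with the kernel and sum: 2·-1 + 2·1 + 0·1.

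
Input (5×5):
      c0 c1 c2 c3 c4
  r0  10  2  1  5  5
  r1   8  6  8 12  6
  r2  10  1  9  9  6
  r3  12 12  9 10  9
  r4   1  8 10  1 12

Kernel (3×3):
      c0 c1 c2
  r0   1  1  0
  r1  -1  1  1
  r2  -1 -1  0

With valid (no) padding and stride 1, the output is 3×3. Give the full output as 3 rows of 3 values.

Output[0,0]: The receptive field on the input at this output position is [10 2 1 / 8 6 8 / 10 1 9]. Elementwise product with the kernel and sum: 10·1 + 2·1 + 8·-1 + 6·1 + 8·1 + 10·-1 + 1·-1.

7 7 -2
-10 10 7
11 -1 17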